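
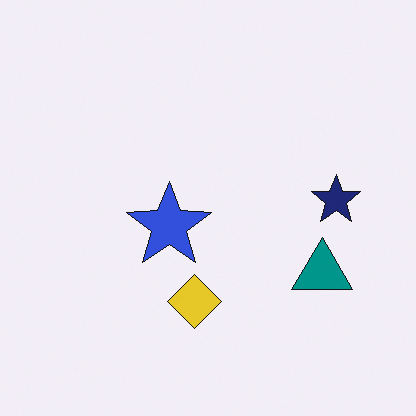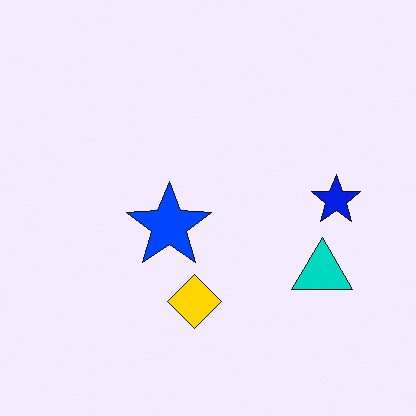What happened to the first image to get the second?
The second image is the first heavily oversaturated.

All colors are more vivid — a global saturation change.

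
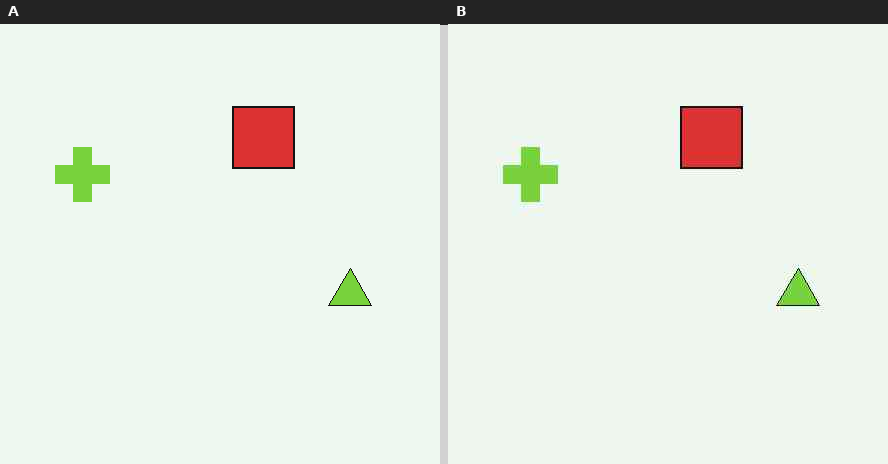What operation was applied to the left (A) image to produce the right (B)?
This is the original image JPEG-compressed with visible artifacts.

Blocky 8×8 compression artifacts appear around shape edges and the flat background shows ringing — characteristic JPEG degradation.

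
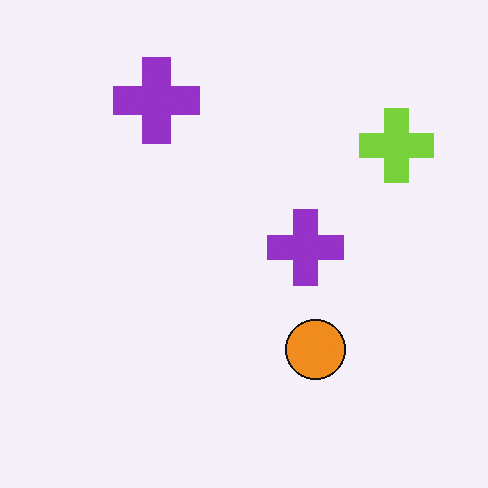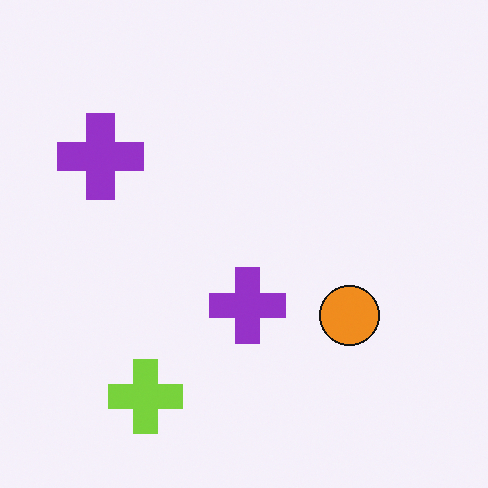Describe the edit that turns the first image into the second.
It was transposed (reflected across the top-left ↔ bottom-right diagonal).

Shapes have swapped their row and column positions — what was in the top-right is now in the bottom-left — a diagonal reflection.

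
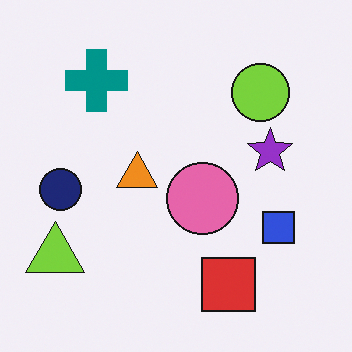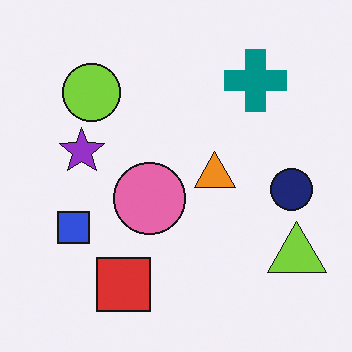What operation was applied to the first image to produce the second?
This is the original image flipped horizontally (left ↔ right).

The lime triangle is in the bottom-left of the first image and the bottom-right of the second — shapes on opposite sides of the vertical midline have swapped in a mirror flip.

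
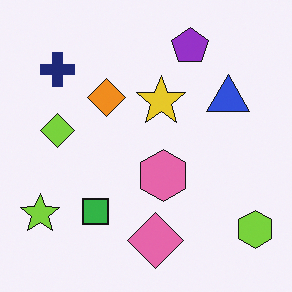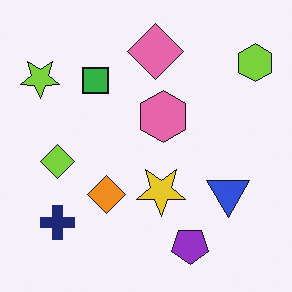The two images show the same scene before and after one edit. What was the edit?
This is the original image flipped vertically (top ↔ bottom).

The purple pentagon is in the top of the first image and the bottom of the second — shapes on opposite sides of the horizontal midline have swapped in a mirror flip.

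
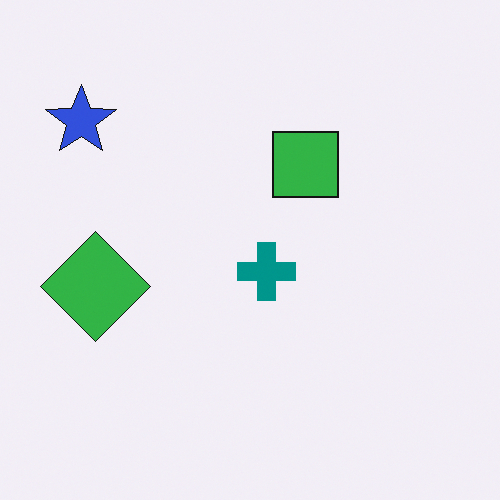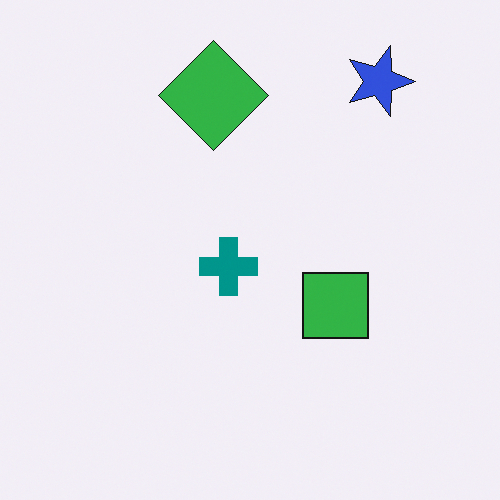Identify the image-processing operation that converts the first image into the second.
The transformation is: rotated 90° clockwise.

The blue star sits in the top-left of the first image and the top-right of the second — consistent with a whole-image 90° clockwise rotation.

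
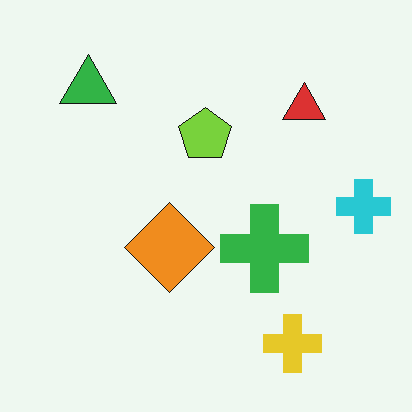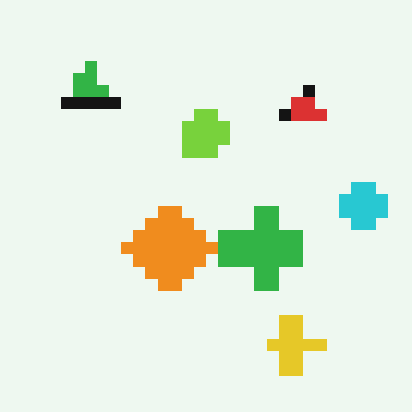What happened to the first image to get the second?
This is the original image coarsely pixelated.

Shapes are reduced to large square blocks; fine edges and outlines are lost — a downscale-then-upscale (mosaic) effect.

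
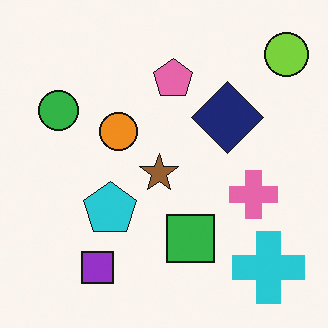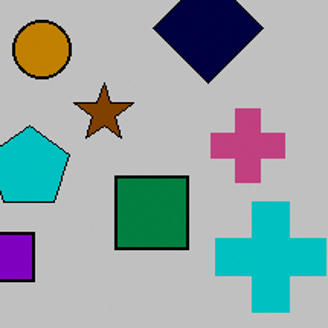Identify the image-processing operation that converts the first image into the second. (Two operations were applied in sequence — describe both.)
This is the original image aggressively posterized, then cropped to a modestly smaller region and rescaled.

Each flat color has snapped to a coarser quantized level — most visibly, the near-white background has dropped to a flat grey. The visible shapes are larger and the field of view is narrower; shapes near the original edges may be partly or wholly outside the frame — a crop-and-rescale.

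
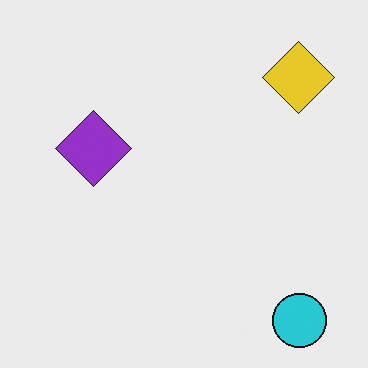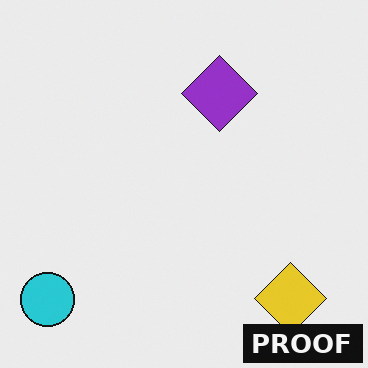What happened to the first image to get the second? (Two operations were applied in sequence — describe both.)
The second image is the first rotated 90° clockwise, then watermarked with the text "PROOF" in the lower-right corner.

The cyan circle sits in the bottom-right of the first image and the bottom-left of the second — consistent with a whole-image 90° clockwise rotation. A dark label reading "PROOF" appears in the lower-right corner.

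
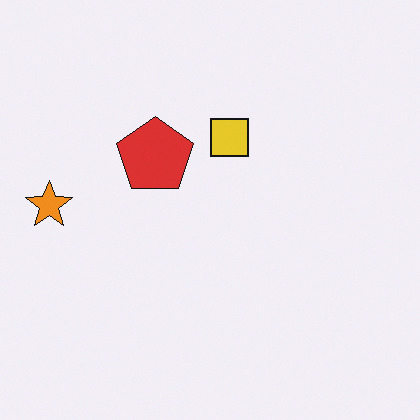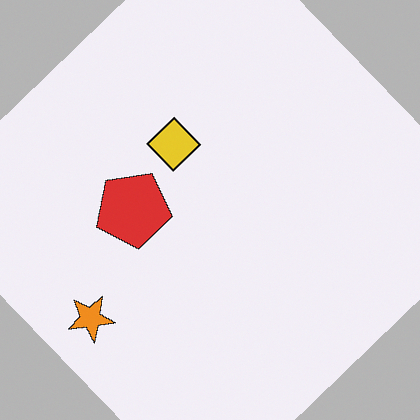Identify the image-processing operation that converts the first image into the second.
The image was rotated counter-clockwise by a large amount — several tens of degrees.

Every shape is tilted by the same angle and the image corners show triangular fill wedges — a whole-image rotation by a non-right angle.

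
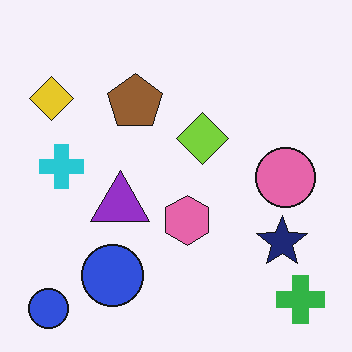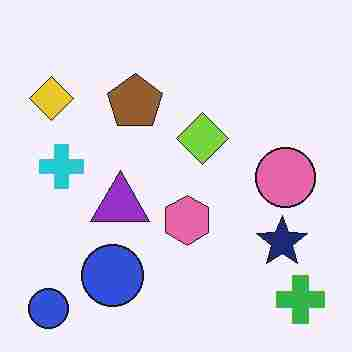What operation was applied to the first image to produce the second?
It was heavily JPEG-compressed with obvious blocking artifacts.

Blocky 8×8 compression artifacts appear around shape edges and the flat background shows ringing — characteristic JPEG degradation.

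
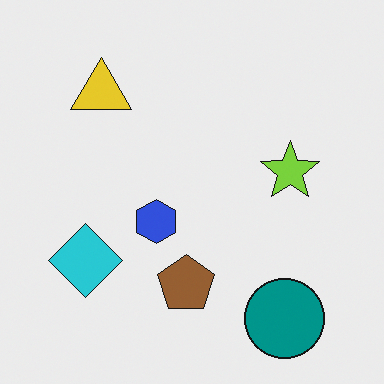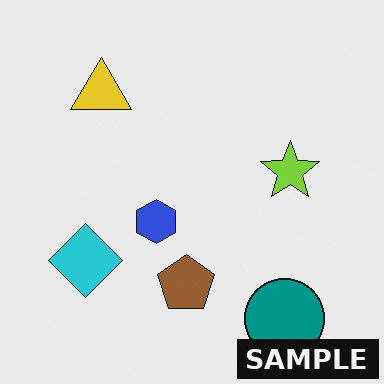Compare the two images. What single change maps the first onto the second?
The second image is the first watermarked with the text "SAMPLE" in the lower-right corner.

A dark label reading "SAMPLE" appears in the lower-right corner.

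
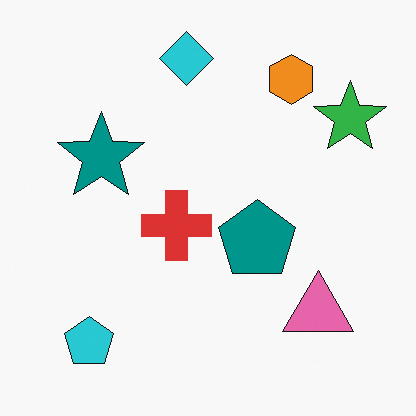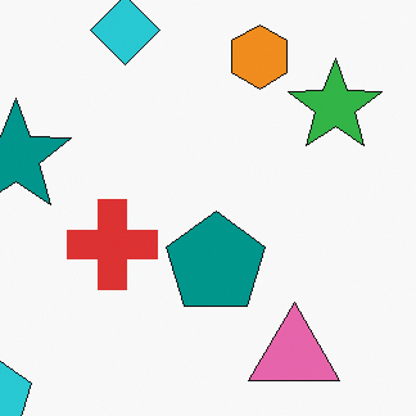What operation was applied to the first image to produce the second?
The image was cropped to a modestly smaller region and rescaled.

The visible shapes are larger and the field of view is narrower; shapes near the original edges may be partly or wholly outside the frame — a crop-and-rescale.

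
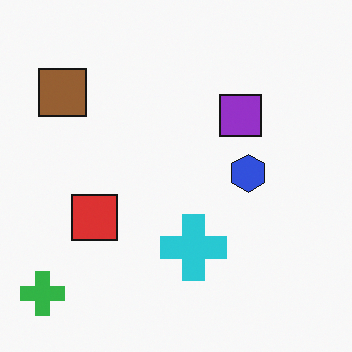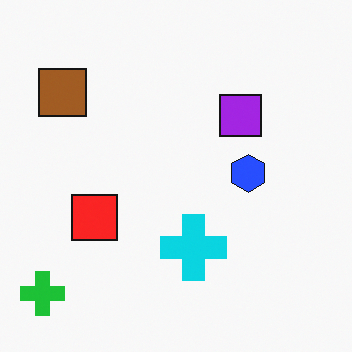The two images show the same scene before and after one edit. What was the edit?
The second image is the first slightly oversaturated.

All colors are more vivid — a global saturation change.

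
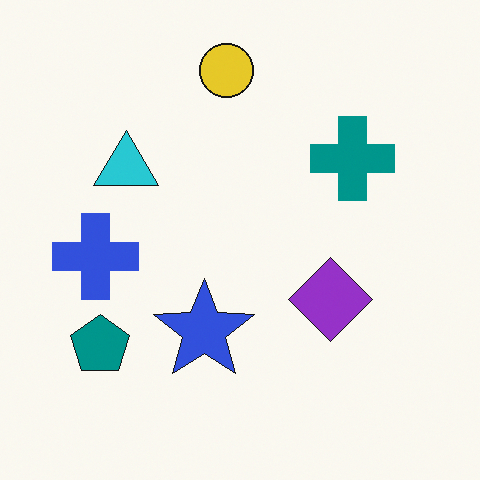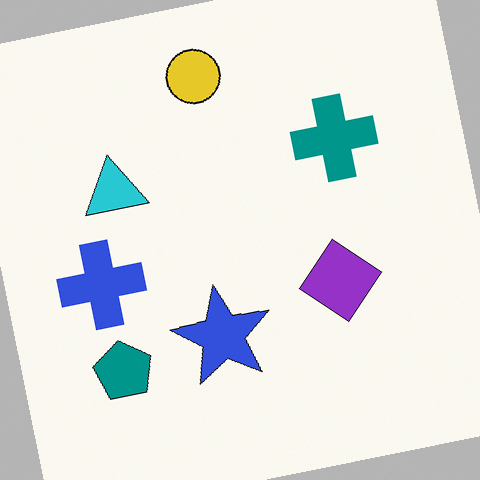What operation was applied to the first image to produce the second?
The transformation is: rotated counter-clockwise by a small amount.

Every shape is tilted by the same angle and the image corners show triangular fill wedges — a whole-image rotation by a non-right angle.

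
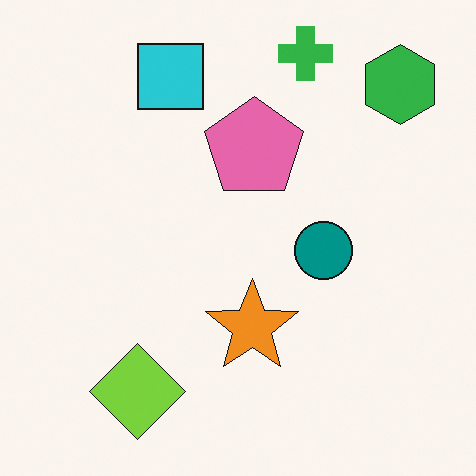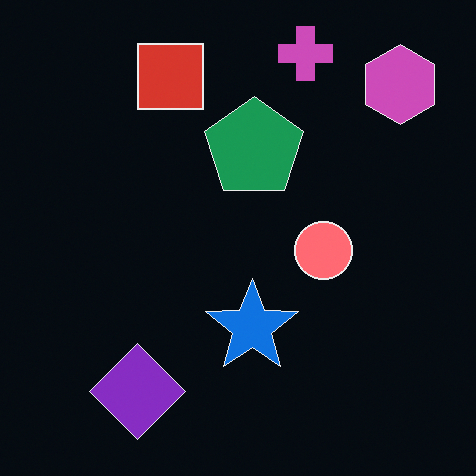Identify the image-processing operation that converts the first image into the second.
The second image is the first color-inverted (negative).

The light background has become dark and every shape's color is its complement — a photographic negative.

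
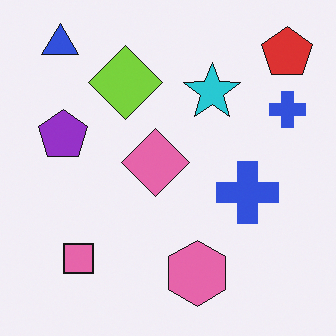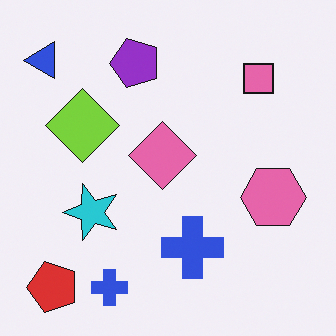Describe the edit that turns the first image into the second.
The transformation is: transposed (reflected across the top-left ↔ bottom-right diagonal).

Shapes have swapped their row and column positions — what was in the top-right is now in the bottom-left — a diagonal reflection.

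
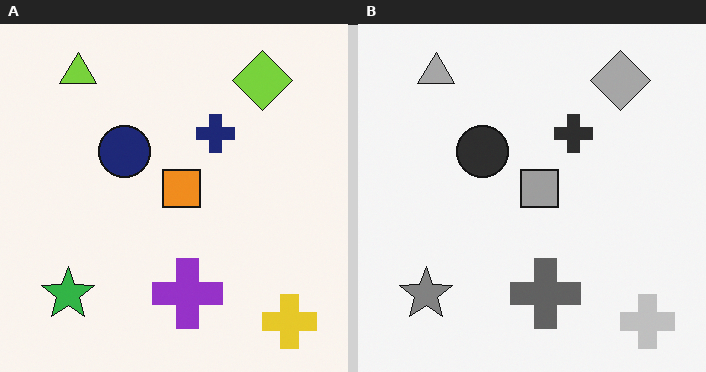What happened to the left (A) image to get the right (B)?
The image was converted to grayscale.

All color is removed — every shape is now a shade of grey.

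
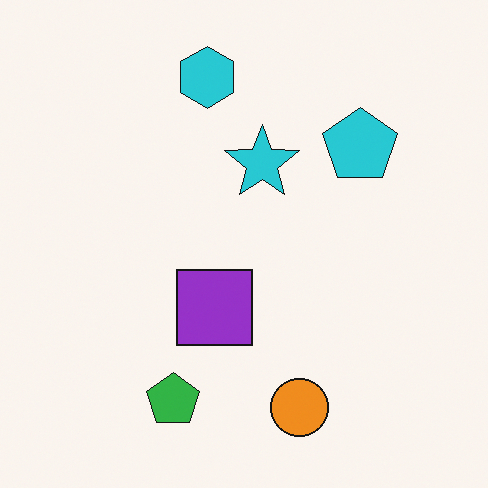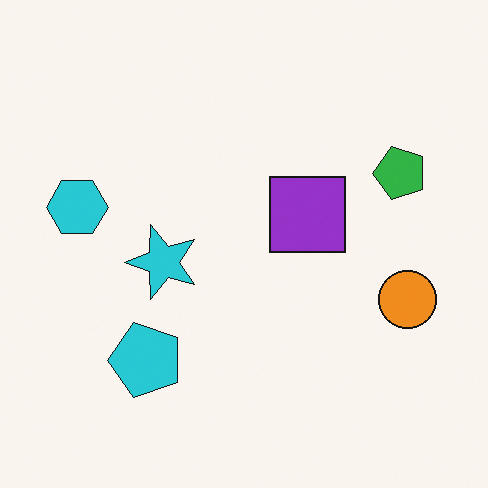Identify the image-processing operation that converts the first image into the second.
The image was transposed (reflected across the top-left ↔ bottom-right diagonal).

Shapes have swapped their row and column positions — what was in the top-right is now in the bottom-left — a diagonal reflection.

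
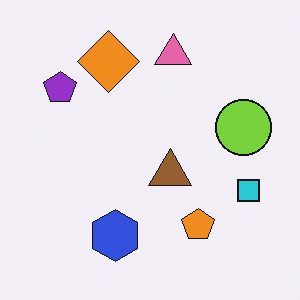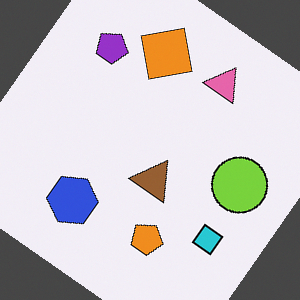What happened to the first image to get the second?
The image was rotated clockwise by a large amount — several tens of degrees.

Every shape is tilted by the same angle and the image corners show triangular fill wedges — a whole-image rotation by a non-right angle.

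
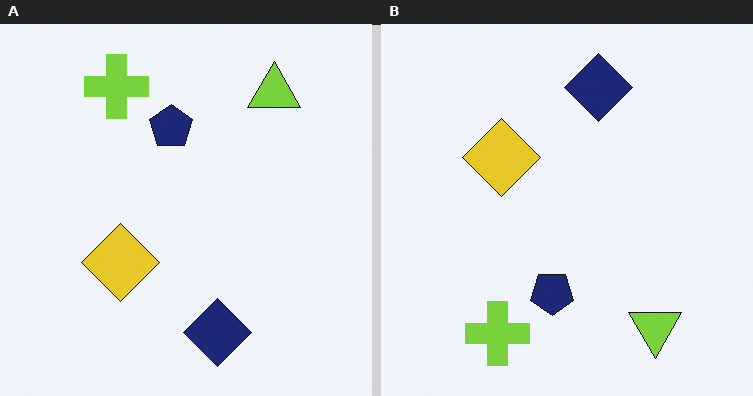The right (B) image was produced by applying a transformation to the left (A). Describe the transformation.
Flipped vertically (top ↔ bottom).

The lime cross is in the top-left of the left (A) image and the bottom-left of the right (B) — shapes on opposite sides of the horizontal midline have swapped in a mirror flip.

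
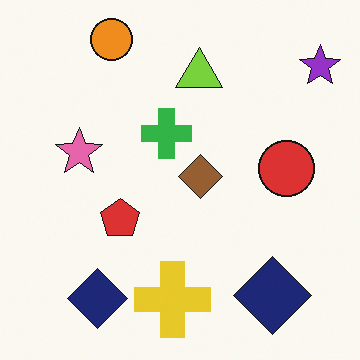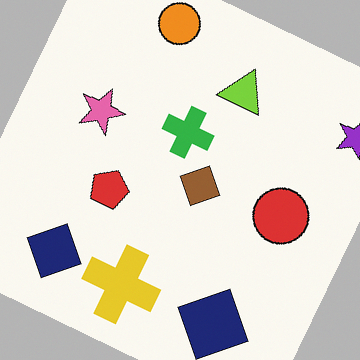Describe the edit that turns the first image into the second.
Rotated clockwise by a clearly visible amount.

Every shape is tilted by the same angle and the image corners show triangular fill wedges — a whole-image rotation by a non-right angle.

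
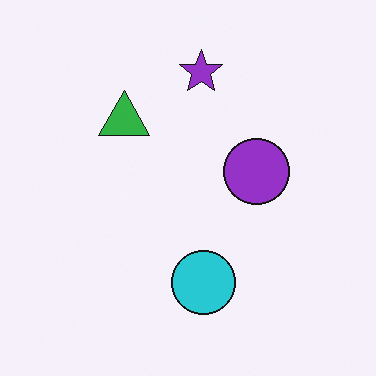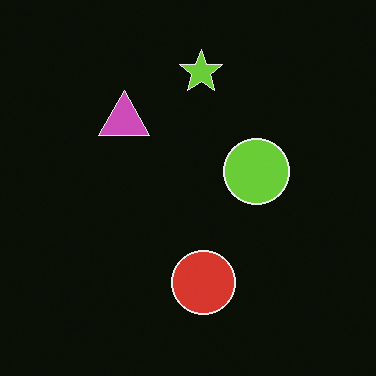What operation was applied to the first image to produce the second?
The second image is the first color-inverted (negative).

The light background has become dark and every shape's color is its complement — a photographic negative.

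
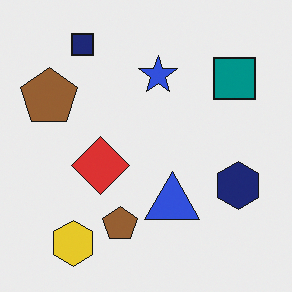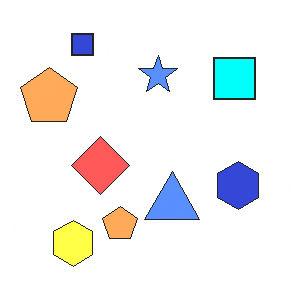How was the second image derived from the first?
Brightened a lot.

Every pixel — background and shapes alike — is uniformly brightened.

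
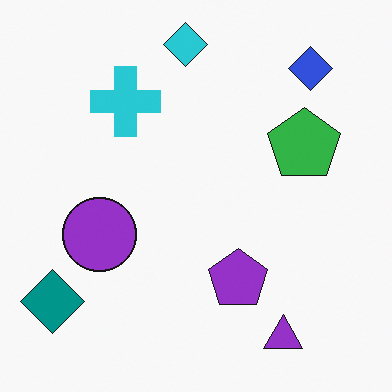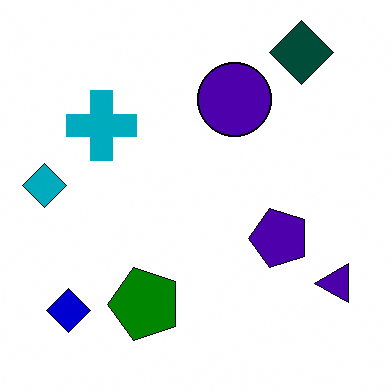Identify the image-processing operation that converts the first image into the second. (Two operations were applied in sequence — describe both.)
It was given much higher contrast, then transposed (reflected across the top-left ↔ bottom-right diagonal).

Tones are pushed away from mid-grey across the whole image — a global contrast change. Shapes have swapped their row and column positions — what was in the top-right is now in the bottom-left — a diagonal reflection.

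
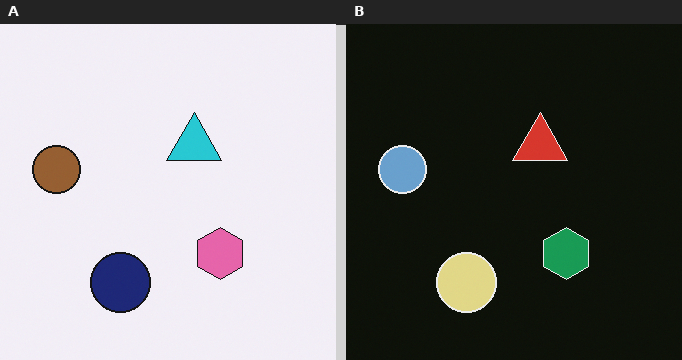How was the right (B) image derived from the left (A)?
This is the original image color-inverted (negative).

The light background has become dark and every shape's color is its complement — a photographic negative.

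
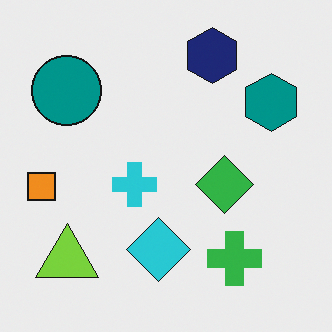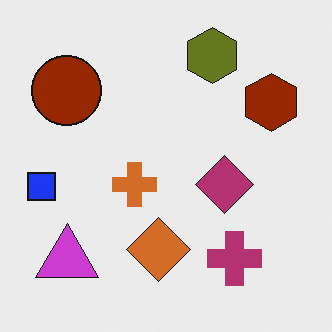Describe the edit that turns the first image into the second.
The image was hue-shifted by a large amount.

Every shape's color has rotated by the same amount around the hue wheel — a uniform hue shift.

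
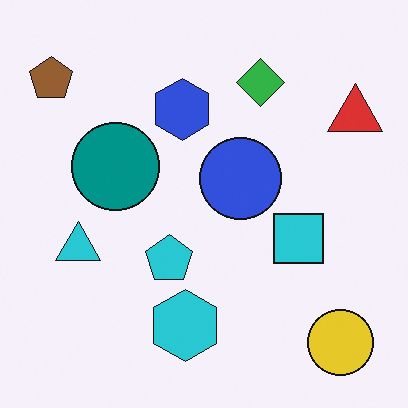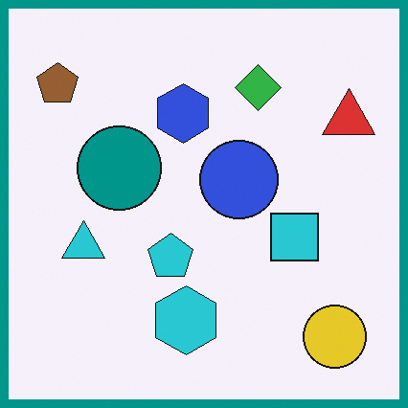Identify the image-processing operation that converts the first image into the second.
Framed with a teal border.

A solid teal frame runs around the edge of the second image, with the content slightly shrunk inside it.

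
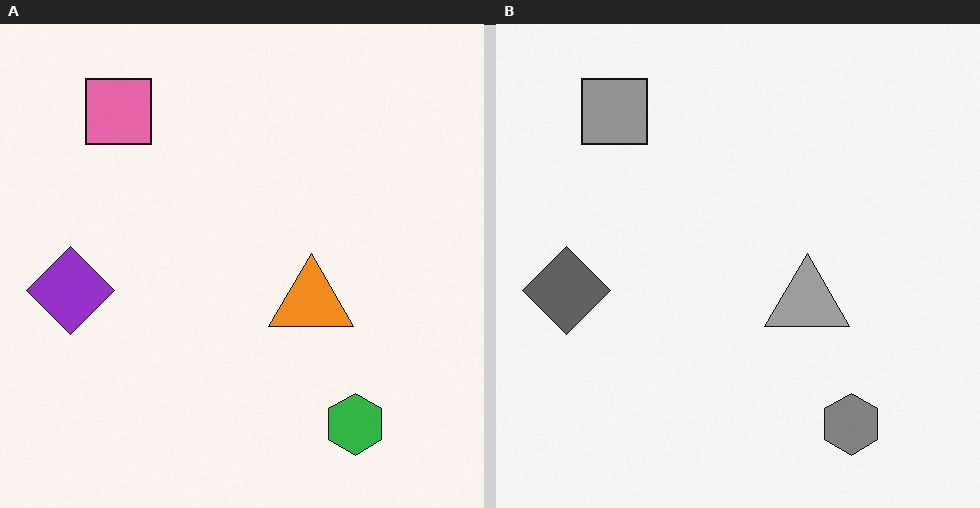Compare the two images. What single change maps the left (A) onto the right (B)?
This is the original image converted to grayscale.

All color is removed — every shape is now a shade of grey.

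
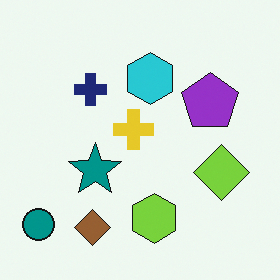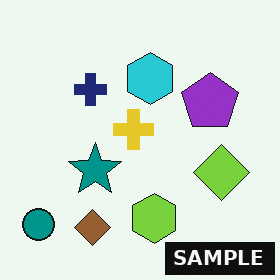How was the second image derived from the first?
The image was watermarked with the text "SAMPLE" in the lower-right corner.

A dark label reading "SAMPLE" appears in the lower-right corner.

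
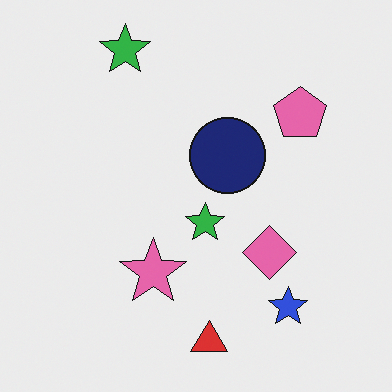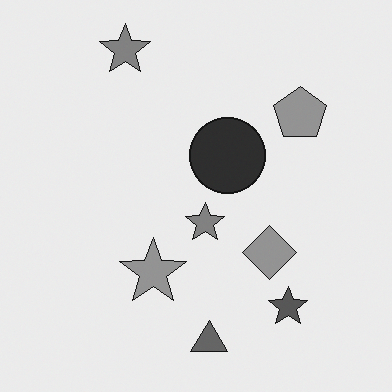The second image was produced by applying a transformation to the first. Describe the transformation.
Converted to grayscale.

All color is removed — every shape is now a shade of grey.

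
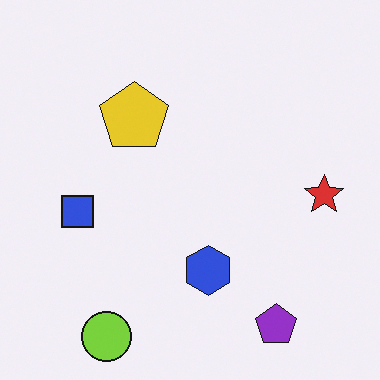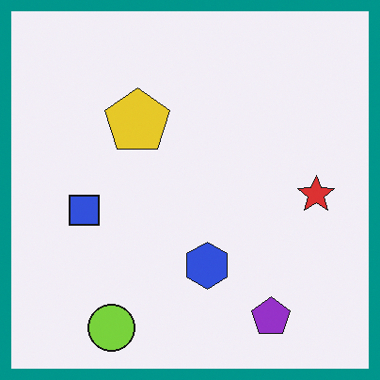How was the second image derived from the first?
It was framed with a teal border.

A solid teal frame runs around the edge of the second image, with the content slightly shrunk inside it.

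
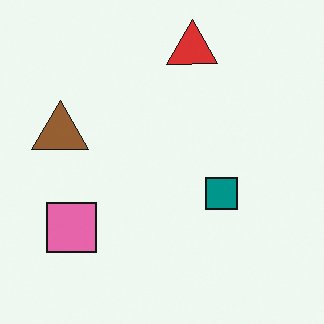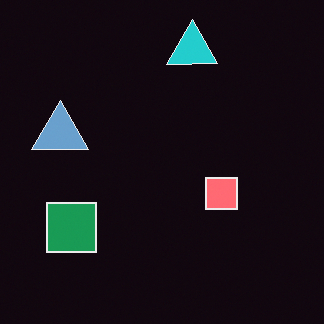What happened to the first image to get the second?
It was color-inverted (negative).

The light background has become dark and every shape's color is its complement — a photographic negative.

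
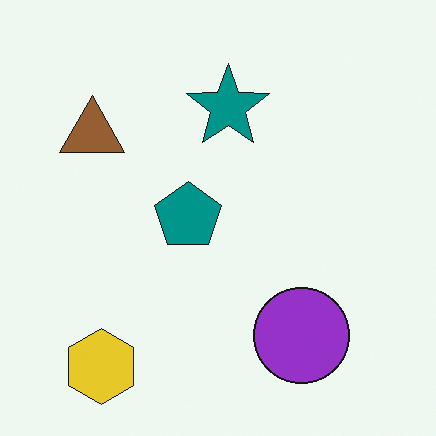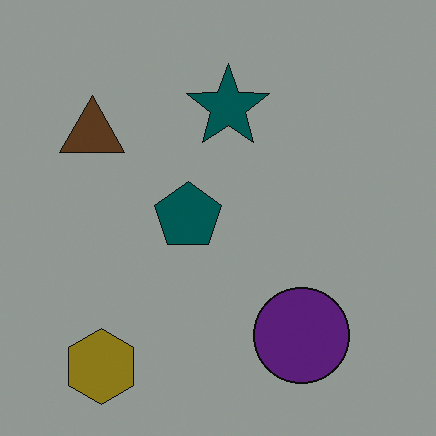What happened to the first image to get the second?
This is the original image substantially darkened.

Every pixel — background and shapes alike — is uniformly darkened.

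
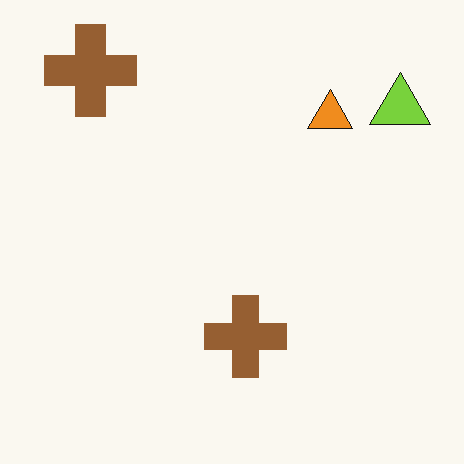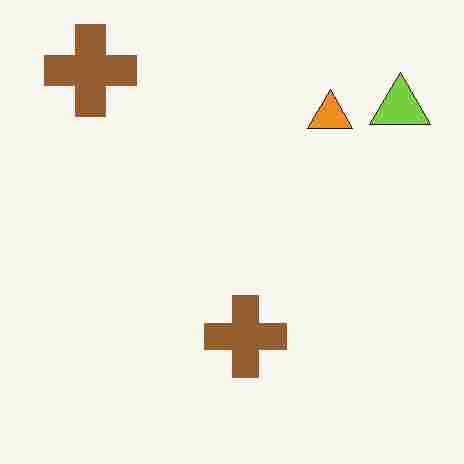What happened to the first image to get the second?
Degraded with heavy JPEG compression.

Blocky 8×8 compression artifacts appear around shape edges and the flat background shows ringing — characteristic JPEG degradation.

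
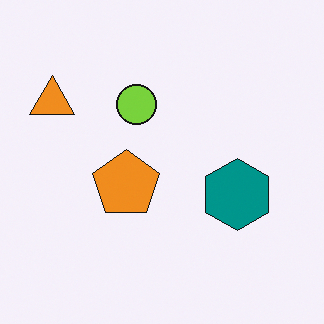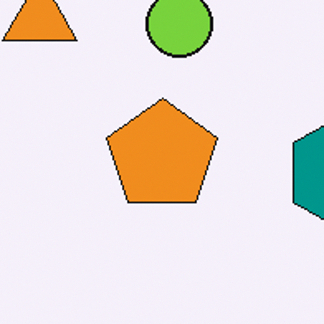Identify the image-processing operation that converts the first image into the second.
Cropped tightly and scaled back up.

The visible shapes are larger and the field of view is narrower; shapes near the original edges may be partly or wholly outside the frame — a crop-and-rescale.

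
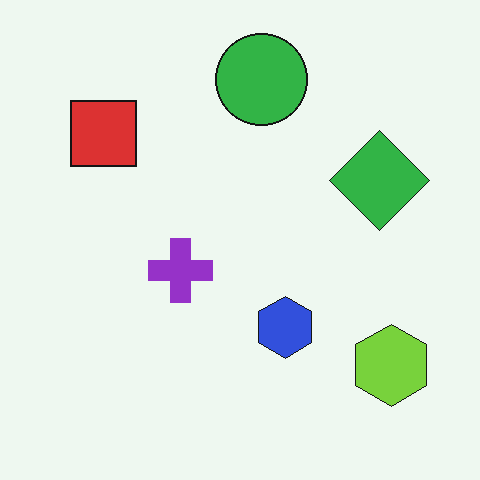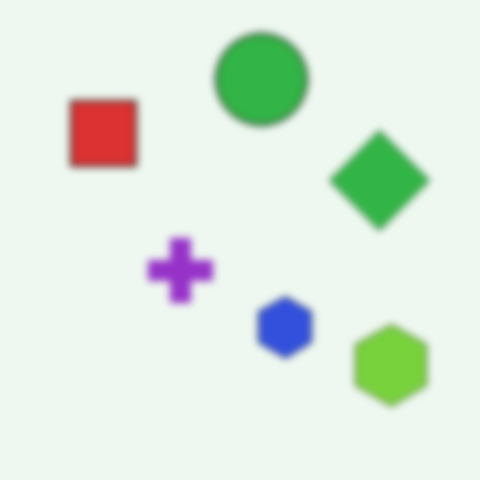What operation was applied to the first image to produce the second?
The transformation is: moderately blurred.

Shape edges and outlines are uniformly softened across the whole image.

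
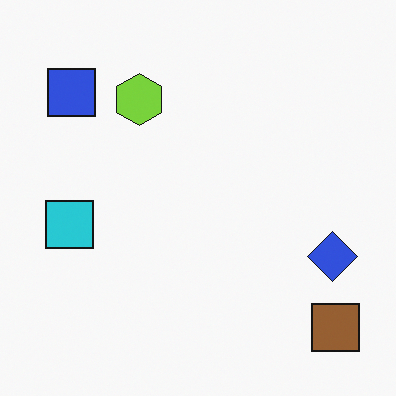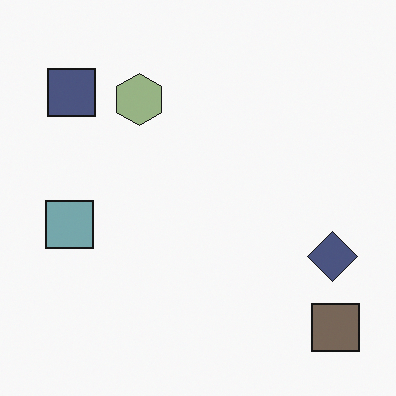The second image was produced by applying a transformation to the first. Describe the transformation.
The image was made much more muted (saturation change).

All colors are more muted and greyish — a global saturation change.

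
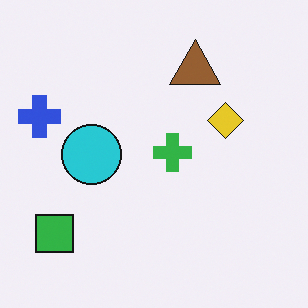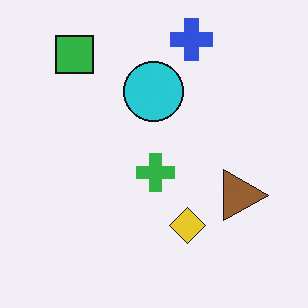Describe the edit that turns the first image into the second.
This is the original image rotated 90° clockwise.

The green square sits in the bottom-left of the first image and the top-left of the second — consistent with a whole-image 90° clockwise rotation.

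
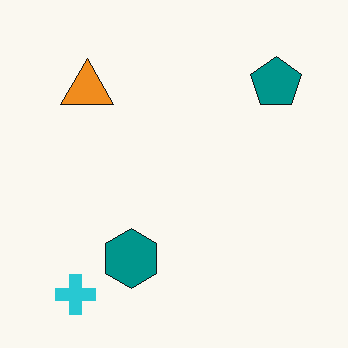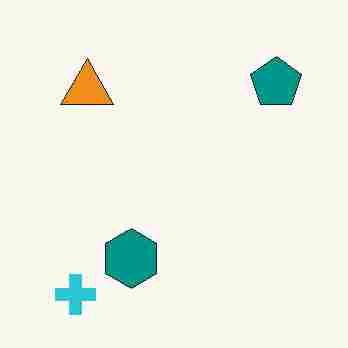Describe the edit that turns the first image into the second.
The image was degraded with heavy JPEG compression.

Blocky 8×8 compression artifacts appear around shape edges and the flat background shows ringing — characteristic JPEG degradation.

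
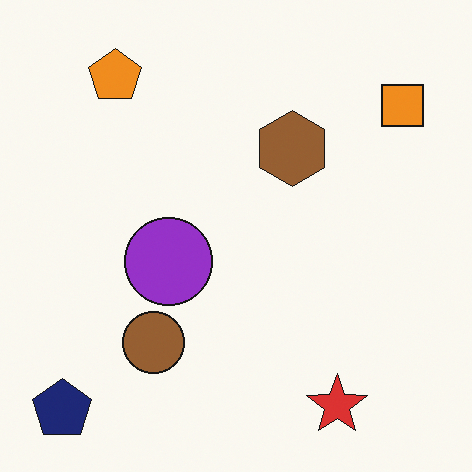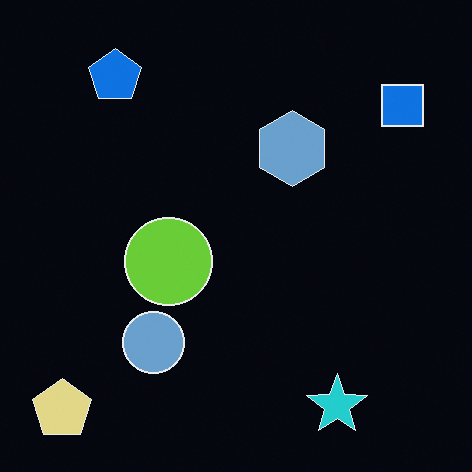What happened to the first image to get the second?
The transformation is: color-inverted (negative).

The light background has become dark and every shape's color is its complement — a photographic negative.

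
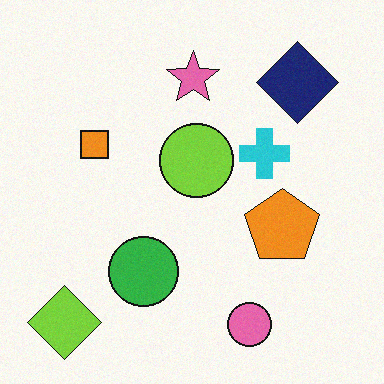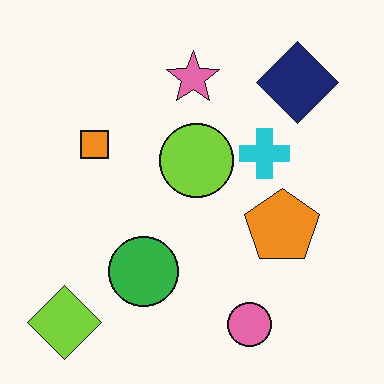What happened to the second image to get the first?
The first image is the second degraded with light additive noise.

Random speckle covers the whole image, including the flat background.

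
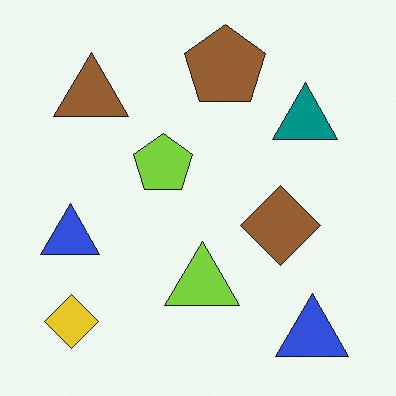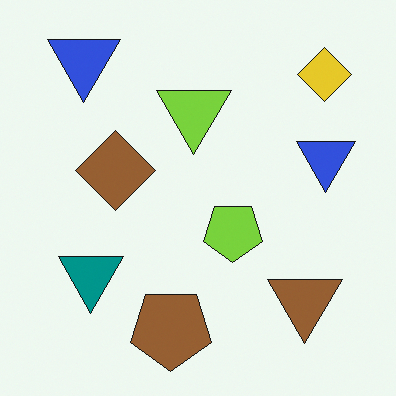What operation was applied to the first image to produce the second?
It was rotated 180°.

The yellow diamond sits in the bottom-left of the first image and the top-right of the second — consistent with a whole-image 180° rotation.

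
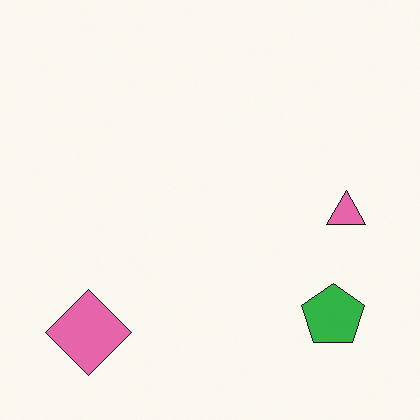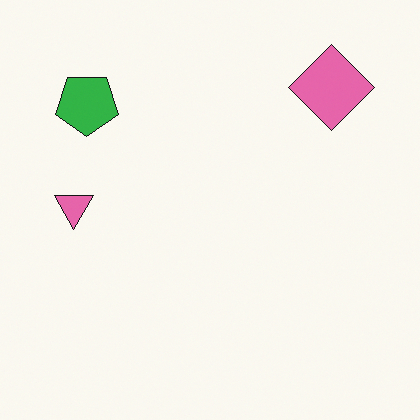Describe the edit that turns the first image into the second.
The transformation is: rotated 180°.

The pink diamond sits in the bottom-left of the first image and the top-right of the second — consistent with a whole-image 180° rotation.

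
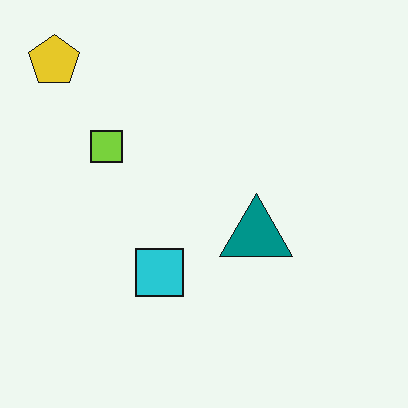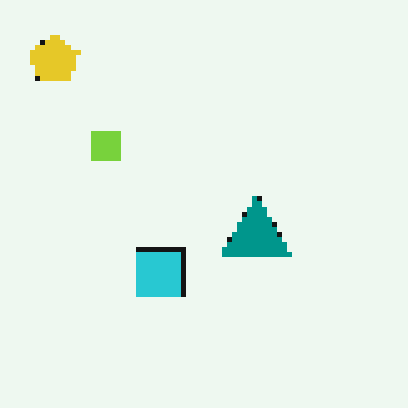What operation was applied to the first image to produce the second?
This is the original image mildly pixelated.

Shapes are reduced to large square blocks; fine edges and outlines are lost — a downscale-then-upscale (mosaic) effect.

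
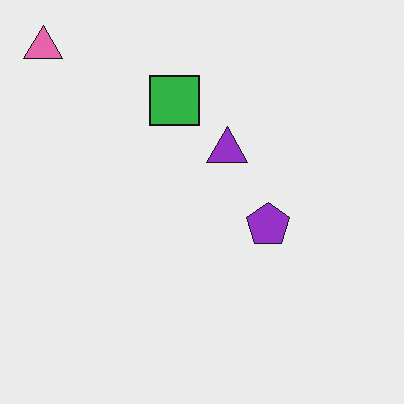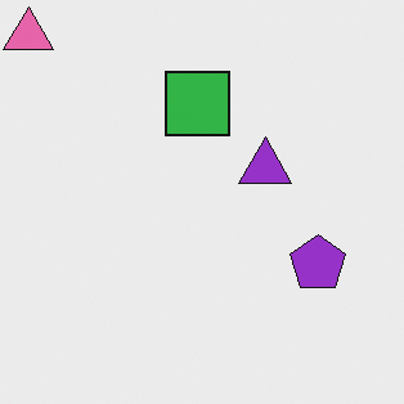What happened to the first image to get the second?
The second image is the first cropped to a modestly smaller region and rescaled.

The visible shapes are larger and the field of view is narrower; shapes near the original edges may be partly or wholly outside the frame — a crop-and-rescale.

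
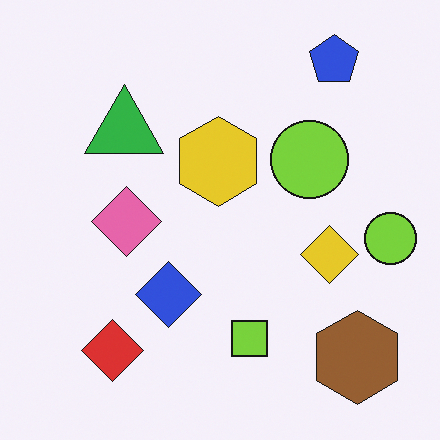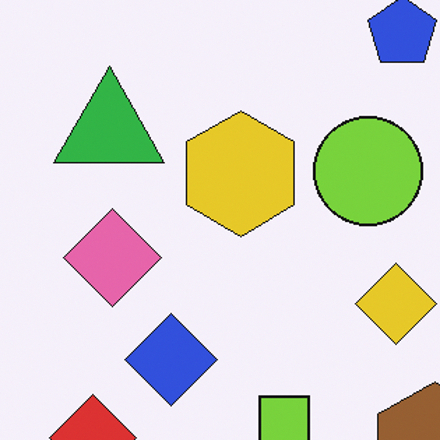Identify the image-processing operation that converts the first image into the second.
The image was cropped to a modestly smaller region and rescaled.

The visible shapes are larger and the field of view is narrower; shapes near the original edges may be partly or wholly outside the frame — a crop-and-rescale.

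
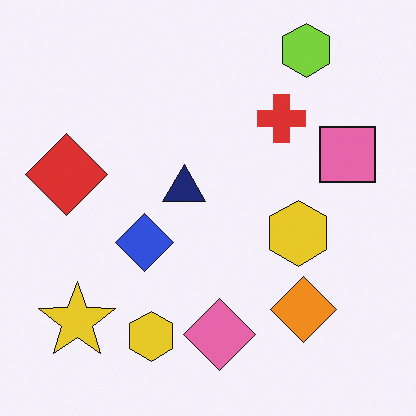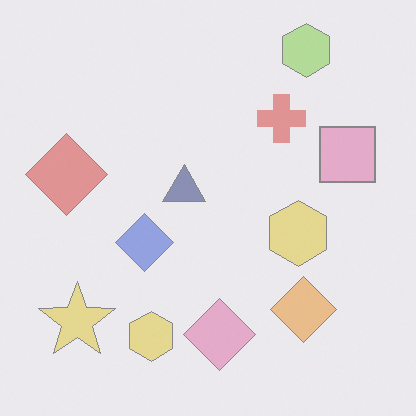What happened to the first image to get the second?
It was given much lower contrast.

Tones are pushed toward mid-grey across the whole image — a global contrast change.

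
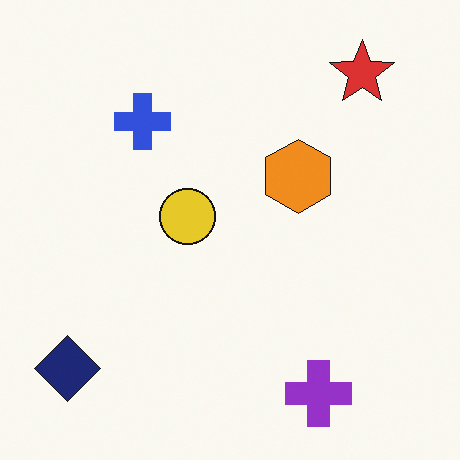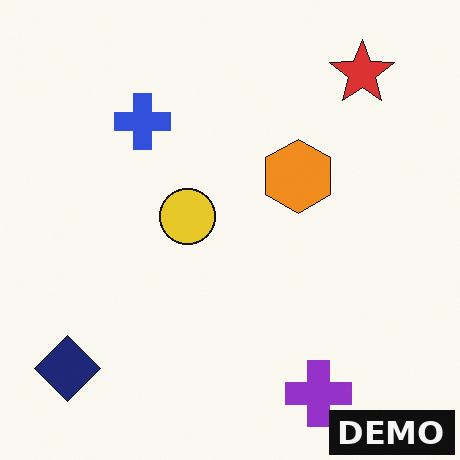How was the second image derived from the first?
It was watermarked with the text "DEMO" in the lower-right corner.

A dark label reading "DEMO" appears in the lower-right corner.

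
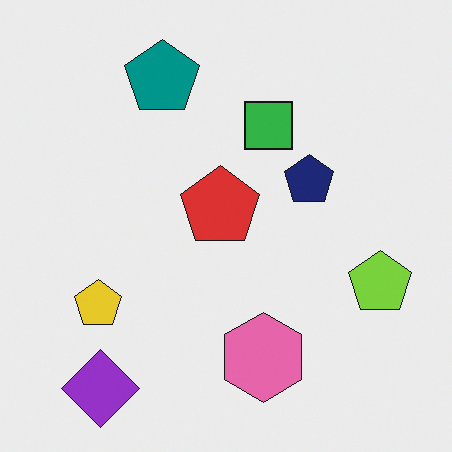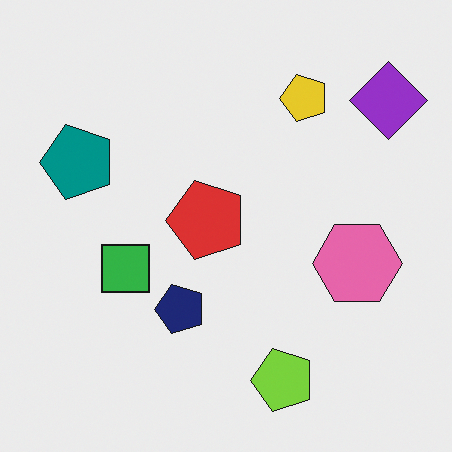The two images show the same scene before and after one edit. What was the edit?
Transposed (reflected across the top-left ↔ bottom-right diagonal).

Shapes have swapped their row and column positions — what was in the top-right is now in the bottom-left — a diagonal reflection.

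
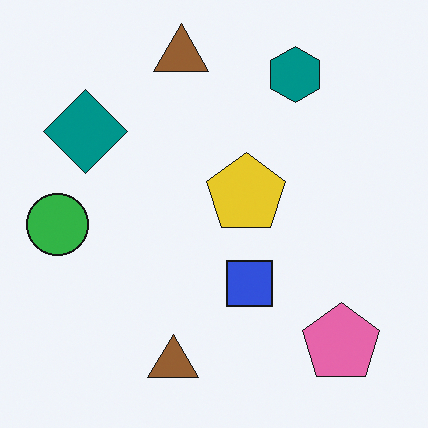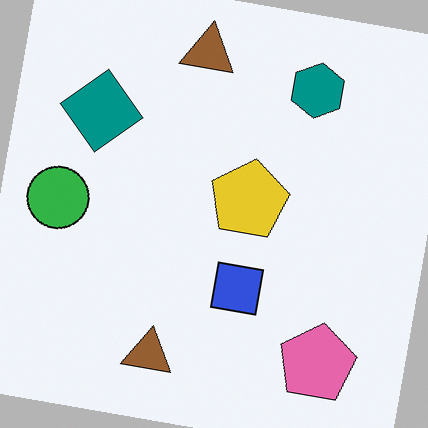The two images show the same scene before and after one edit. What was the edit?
The transformation is: rotated clockwise by a small amount.

Every shape is tilted by the same angle and the image corners show triangular fill wedges — a whole-image rotation by a non-right angle.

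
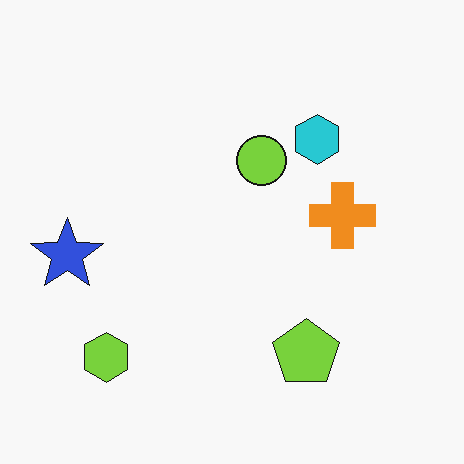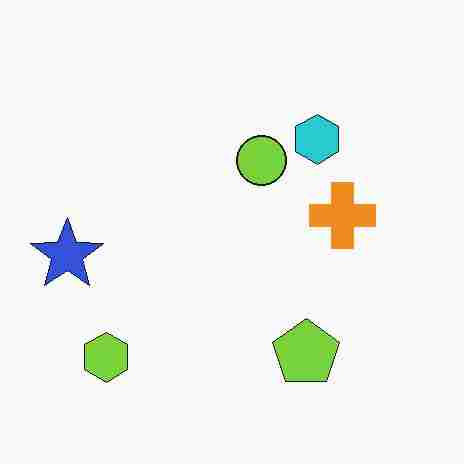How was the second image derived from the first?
The second image is the first degraded with heavy JPEG compression.

Blocky 8×8 compression artifacts appear around shape edges and the flat background shows ringing — characteristic JPEG degradation.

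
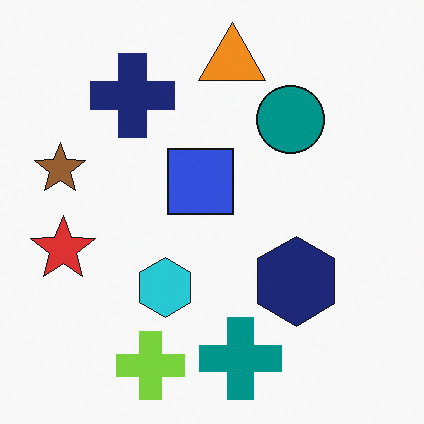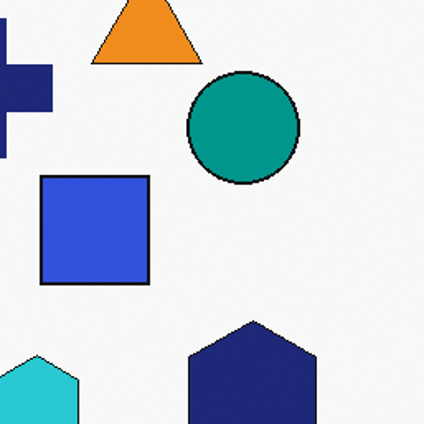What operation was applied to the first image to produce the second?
The second image is the first cropped tightly and scaled back up.

The visible shapes are larger and the field of view is narrower; shapes near the original edges may be partly or wholly outside the frame — a crop-and-rescale.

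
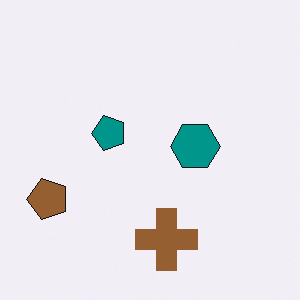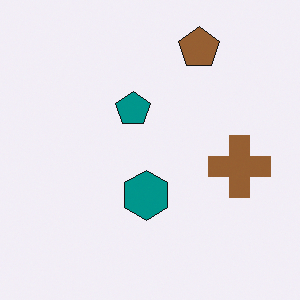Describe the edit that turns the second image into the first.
Transposed (reflected across the top-left ↔ bottom-right diagonal).

Shapes have swapped their row and column positions — what was in the top-right is now in the bottom-left — a diagonal reflection.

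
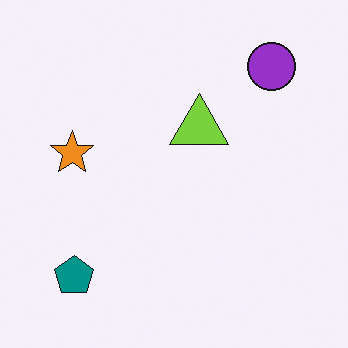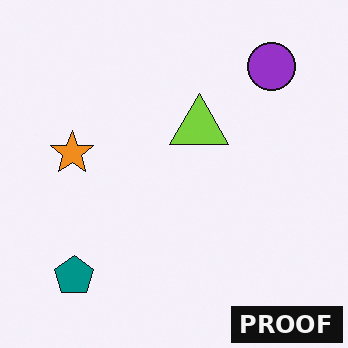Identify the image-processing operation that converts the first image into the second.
The image was watermarked with the text "PROOF" in the lower-right corner.

A dark label reading "PROOF" appears in the lower-right corner.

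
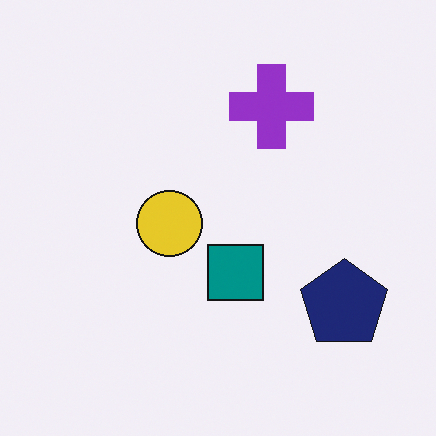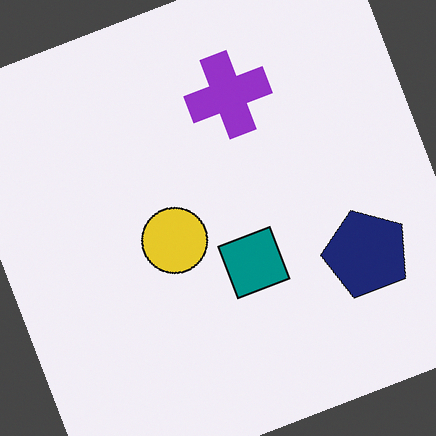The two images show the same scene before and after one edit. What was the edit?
The transformation is: rotated counter-clockwise by a moderate amount.

Every shape is tilted by the same angle and the image corners show triangular fill wedges — a whole-image rotation by a non-right angle.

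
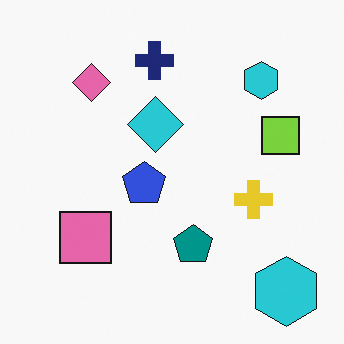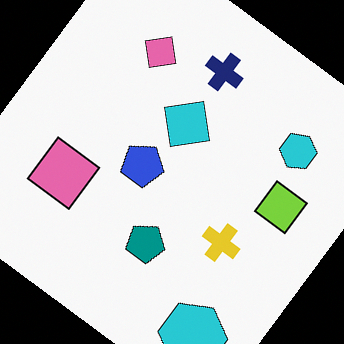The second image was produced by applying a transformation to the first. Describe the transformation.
The image was rotated clockwise by a large amount — several tens of degrees.

Every shape is tilted by the same angle and the image corners show triangular fill wedges — a whole-image rotation by a non-right angle.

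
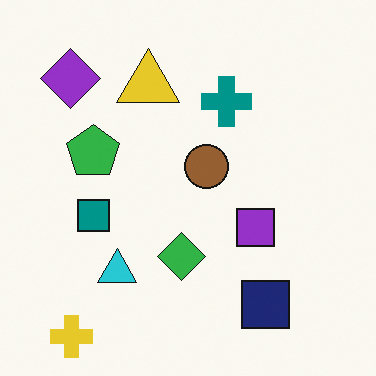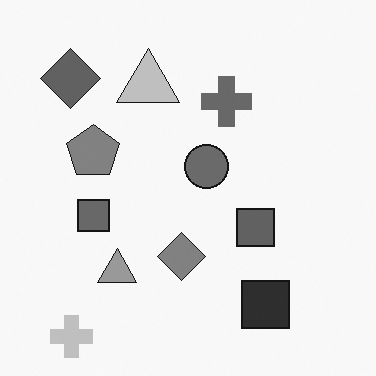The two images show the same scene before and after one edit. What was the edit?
The image was converted to grayscale.

All color is removed — every shape is now a shade of grey.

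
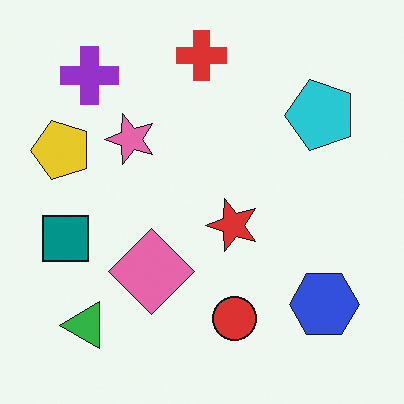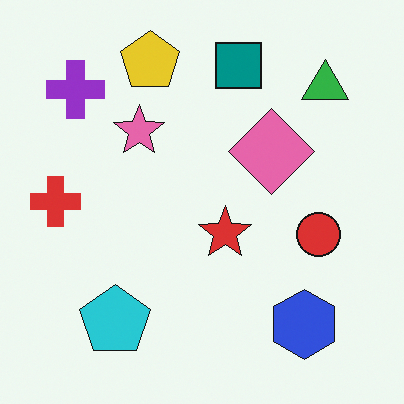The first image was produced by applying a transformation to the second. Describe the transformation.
The transformation is: transposed (reflected across the top-left ↔ bottom-right diagonal).

Shapes have swapped their row and column positions — what was in the top-right is now in the bottom-left — a diagonal reflection.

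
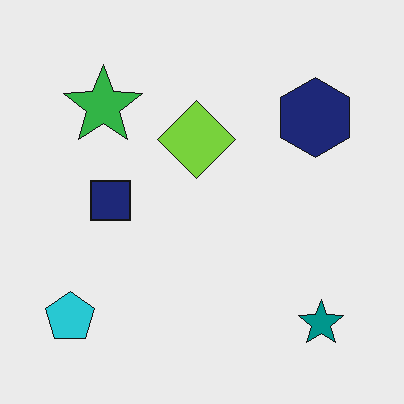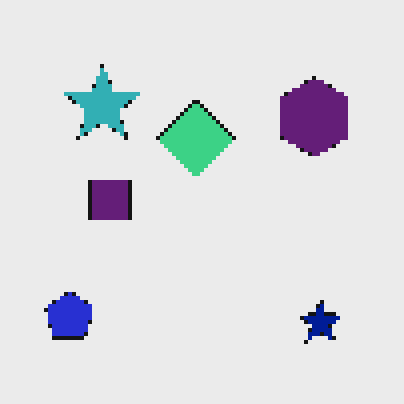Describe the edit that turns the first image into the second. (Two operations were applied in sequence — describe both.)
The image was hue-shifted slightly, then lightly pixelated (a mild mosaic effect).

Every shape's color has rotated by the same amount around the hue wheel — a uniform hue shift. Shapes are reduced to large square blocks; fine edges and outlines are lost — a downscale-then-upscale (mosaic) effect.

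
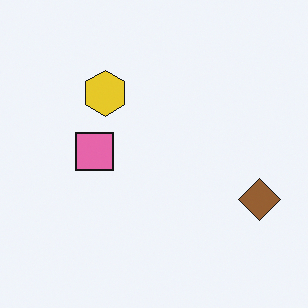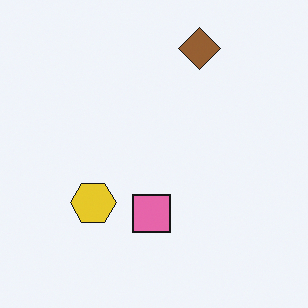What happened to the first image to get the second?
Rotated 90° counter-clockwise.

The brown diamond sits in the right of the first image and the top of the second — consistent with a whole-image 90° counter-clockwise rotation.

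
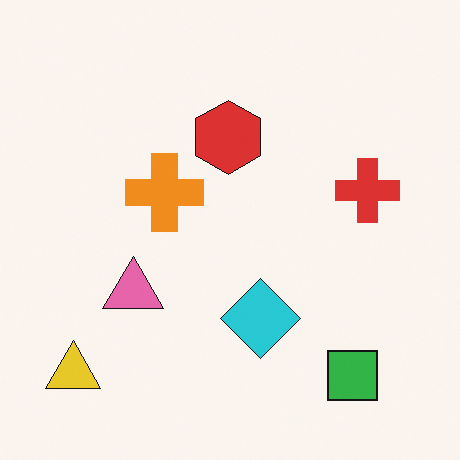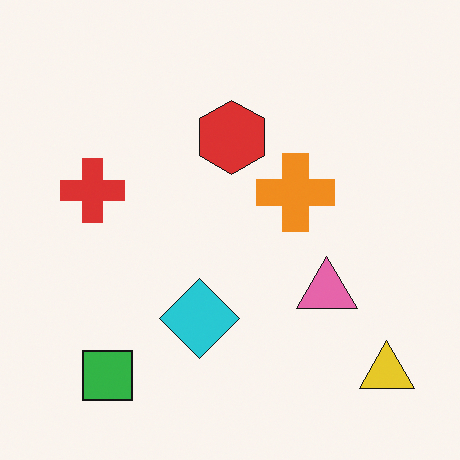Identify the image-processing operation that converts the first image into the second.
Flipped horizontally (left ↔ right).

The yellow triangle is in the bottom-left of the first image and the bottom-right of the second — shapes on opposite sides of the vertical midline have swapped in a mirror flip.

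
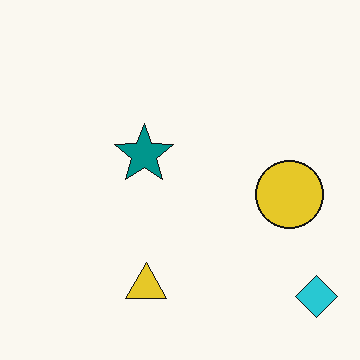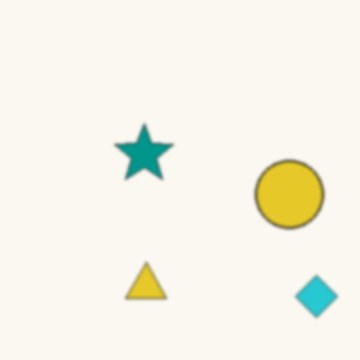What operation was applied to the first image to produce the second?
The image was given a subtle gaussian blur.

Shape edges and outlines are uniformly softened across the whole image.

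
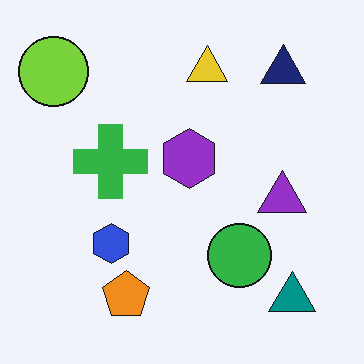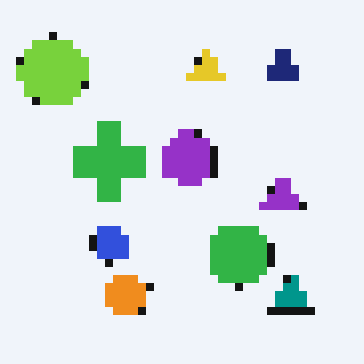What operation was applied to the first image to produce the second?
The transformation is: moderately pixelated.

Shapes are reduced to large square blocks; fine edges and outlines are lost — a downscale-then-upscale (mosaic) effect.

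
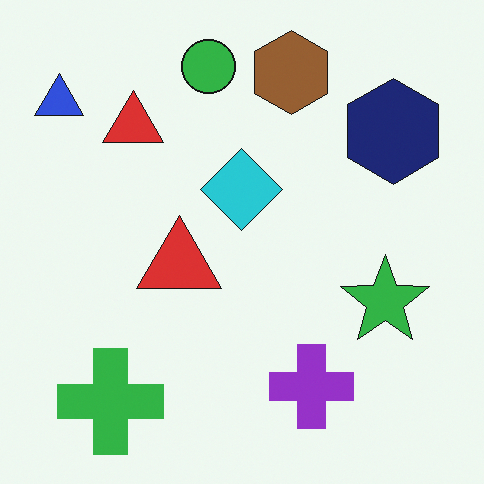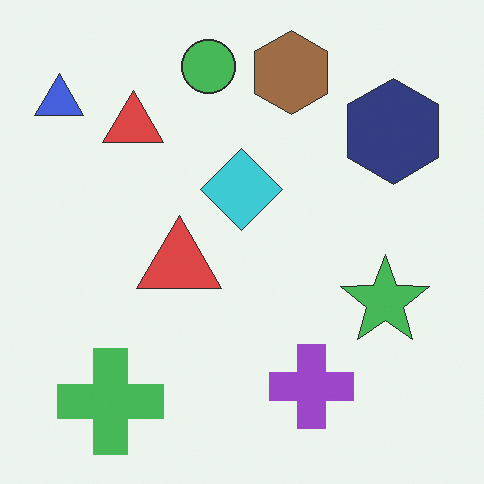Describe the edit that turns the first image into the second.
The transformation is: given slightly reduced contrast.

Tones are pushed toward mid-grey across the whole image — a global contrast change.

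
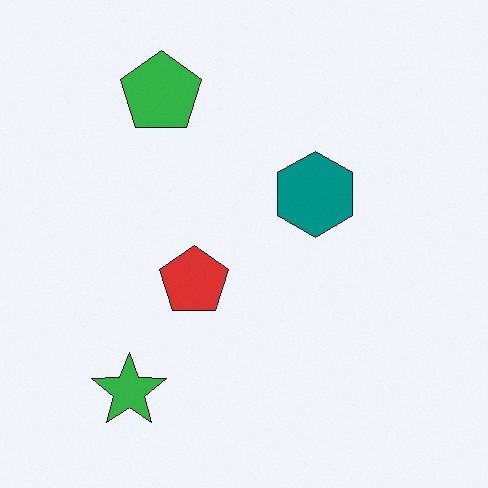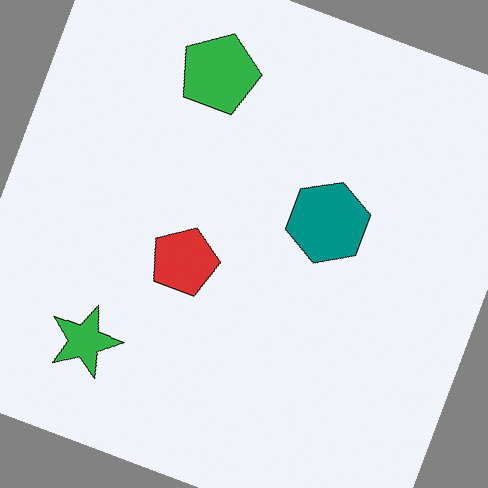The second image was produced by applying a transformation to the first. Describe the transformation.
The second image is the first rotated clockwise by a moderate amount.

Every shape is tilted by the same angle and the image corners show triangular fill wedges — a whole-image rotation by a non-right angle.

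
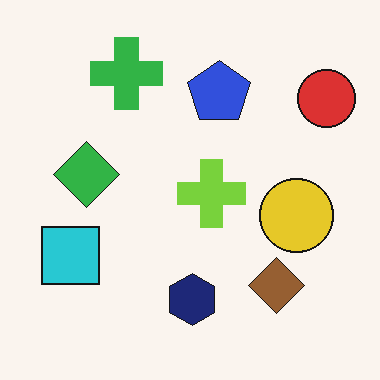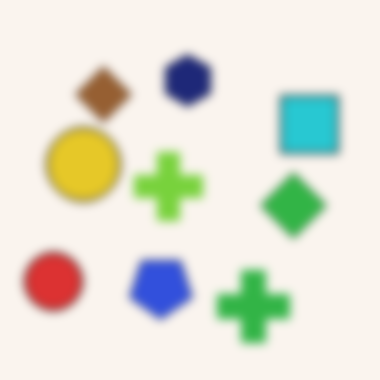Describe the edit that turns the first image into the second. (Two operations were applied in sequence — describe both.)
This is the original image rotated 180°, then noticeably gaussian-blurred.

The red circle sits in the top-right of the first image and the bottom-left of the second — consistent with a whole-image 180° rotation. Shape edges and outlines are uniformly softened across the whole image.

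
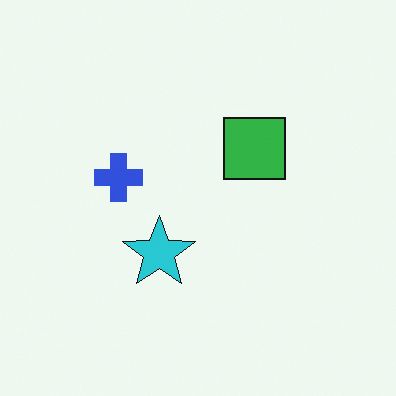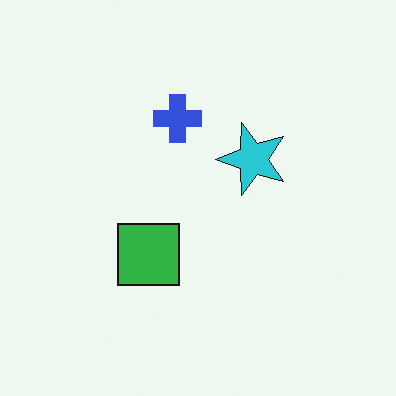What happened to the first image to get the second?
The transformation is: transposed (reflected across the top-left ↔ bottom-right diagonal).

Shapes have swapped their row and column positions — what was in the top-right is now in the bottom-left — a diagonal reflection.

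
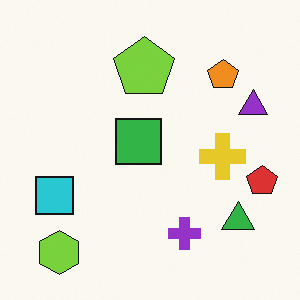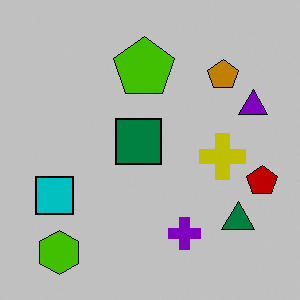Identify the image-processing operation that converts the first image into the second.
The image was heavily posterized to just a handful of flat colors.

Each flat color has snapped to a coarser quantized level — most visibly, the near-white background has dropped to a flat grey.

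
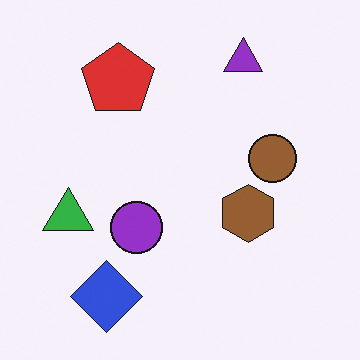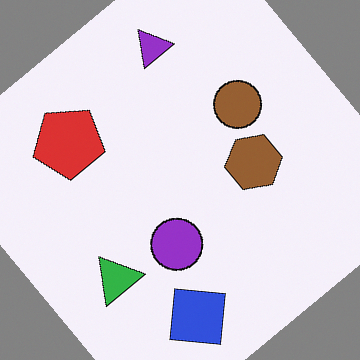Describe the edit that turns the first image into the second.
It was rotated counter-clockwise by a large amount — several tens of degrees.

Every shape is tilted by the same angle and the image corners show triangular fill wedges — a whole-image rotation by a non-right angle.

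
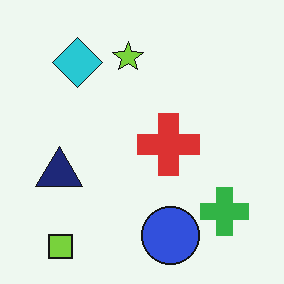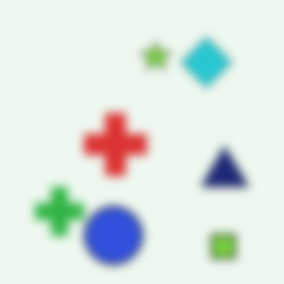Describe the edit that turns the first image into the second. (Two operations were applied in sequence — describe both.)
The second image is the first moderately blurred, then flipped horizontally (left ↔ right).

Shape edges and outlines are uniformly softened across the whole image. The navy triangle is in the left of the first image and the right of the second — shapes on opposite sides of the vertical midline have swapped in a mirror flip.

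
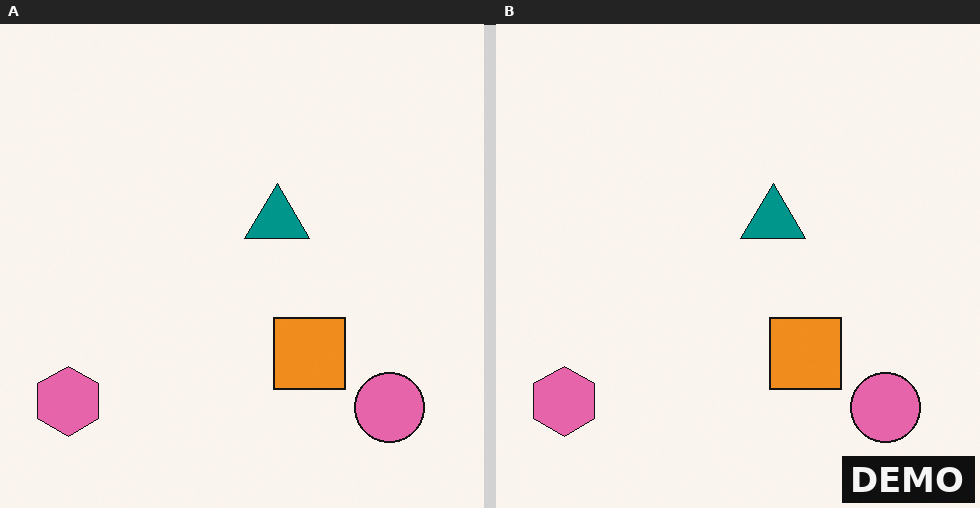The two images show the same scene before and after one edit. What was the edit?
Watermarked with the text "DEMO" in the lower-right corner.

A dark label reading "DEMO" appears in the lower-right corner.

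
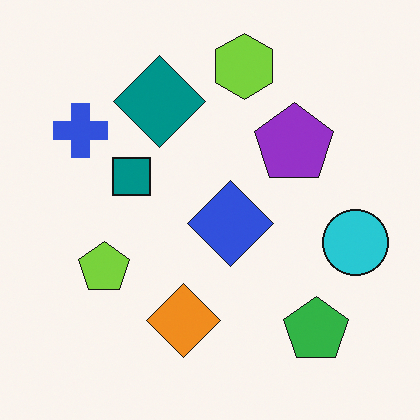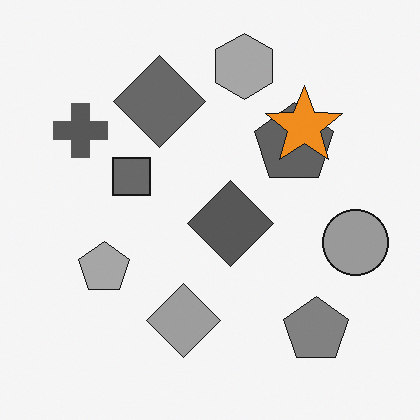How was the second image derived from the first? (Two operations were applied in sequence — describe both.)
It was converted to grayscale, then overlaid with an additional orange star.

All color is removed — every shape is now a shade of grey. An orange star appears in the second image that is absent from the first.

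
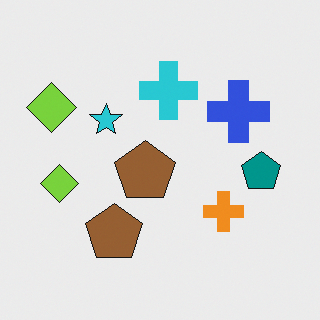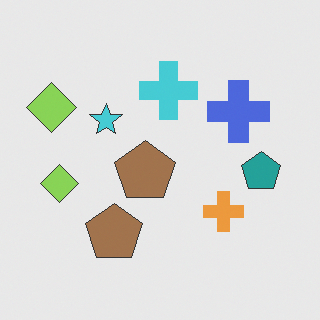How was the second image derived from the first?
Given slightly reduced contrast.

Tones are pushed toward mid-grey across the whole image — a global contrast change.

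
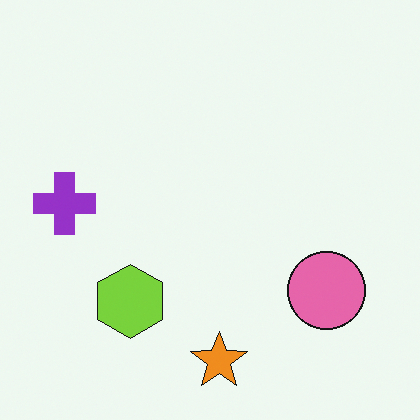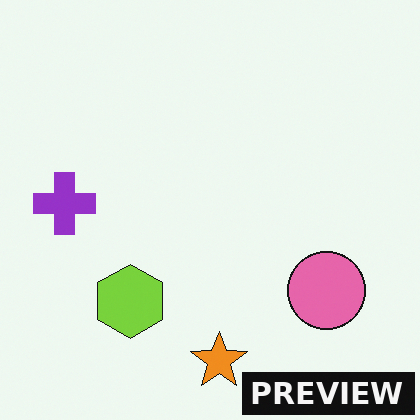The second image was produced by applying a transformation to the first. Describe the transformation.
It was watermarked with the text "PREVIEW" in the lower-right corner.

A dark label reading "PREVIEW" appears in the lower-right corner.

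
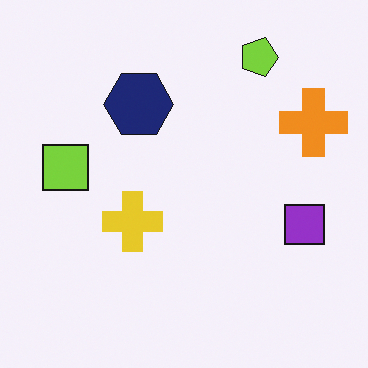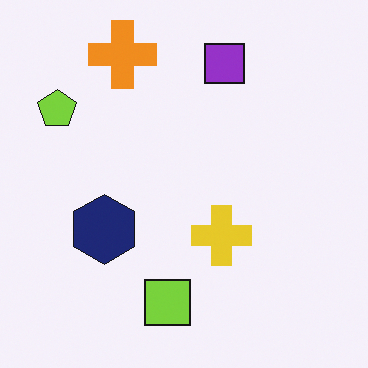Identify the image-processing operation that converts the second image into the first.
The image was rotated 90° clockwise.

The lime pentagon sits in the top-left of the second image and the top-right of the first — consistent with a whole-image 90° clockwise rotation.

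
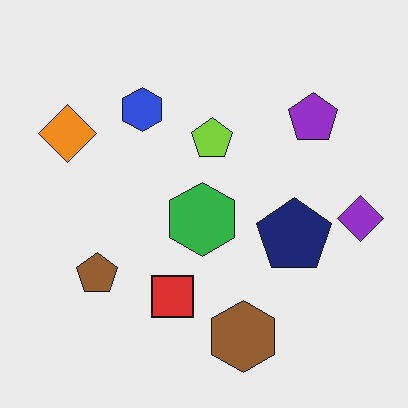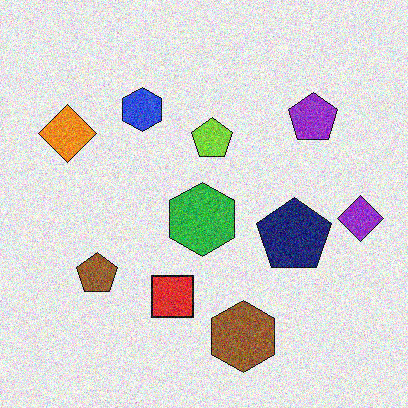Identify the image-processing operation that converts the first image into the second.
The second image is the first degraded with visible gaussian noise.

Random speckle covers the whole image, including the flat background.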